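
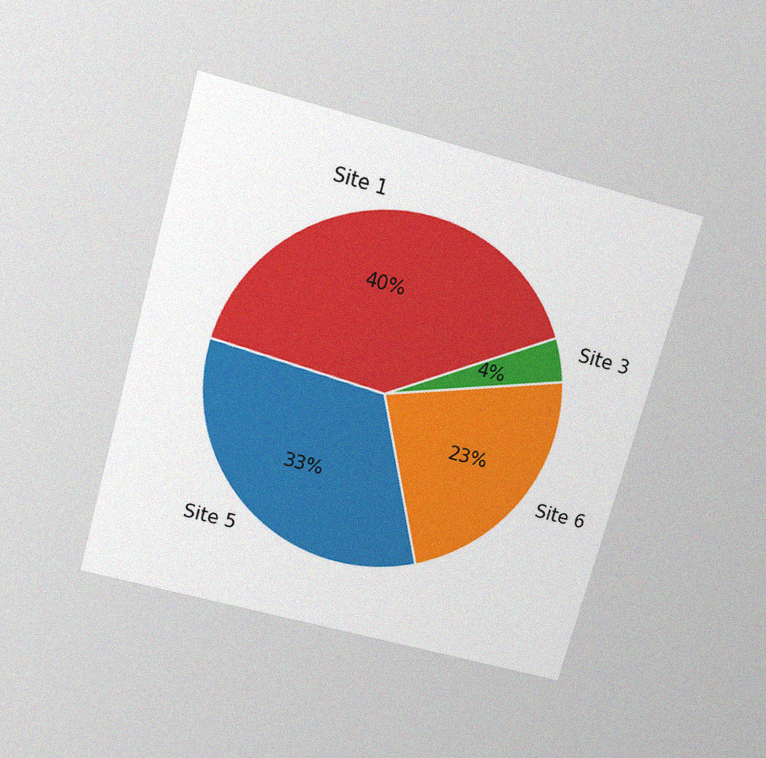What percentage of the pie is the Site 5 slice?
33%

The chart is tilted about 15° clockwise and viewed slightly from above, with some photo noise. The Site 5 slice takes up 33% of the pie.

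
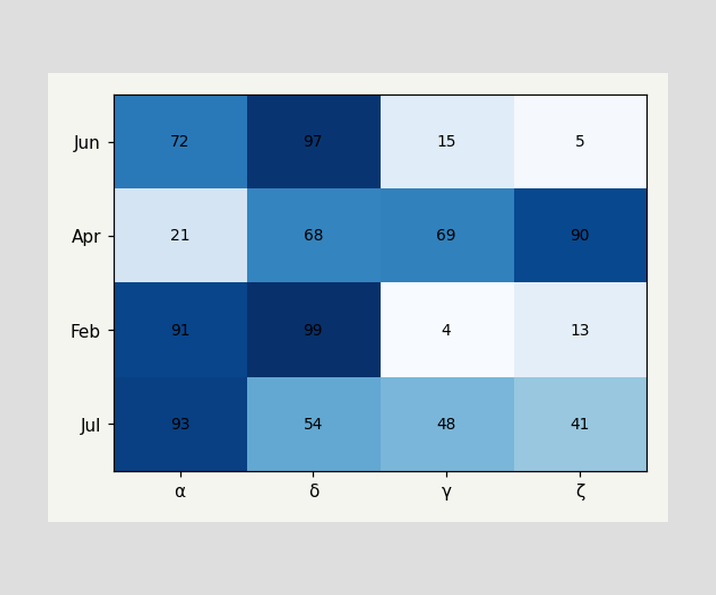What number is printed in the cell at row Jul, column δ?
54

The (Jul, δ) cell reads 54.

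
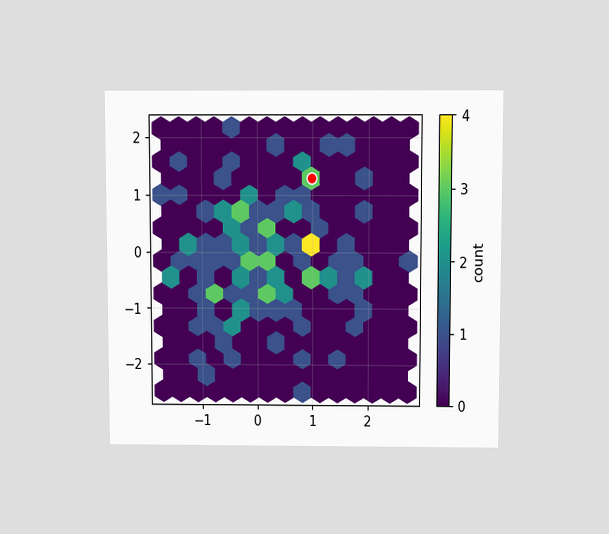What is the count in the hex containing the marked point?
The chart is viewed slightly from above. The marked hex reads 3 on the colorbar.

3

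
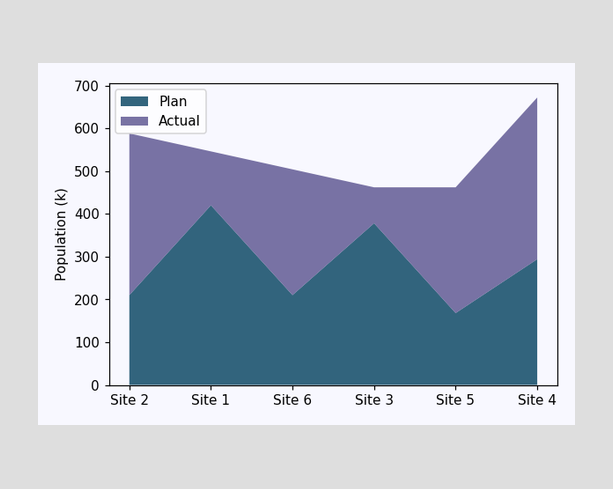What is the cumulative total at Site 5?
The stacked total at Site 5 reaches 462k.

462k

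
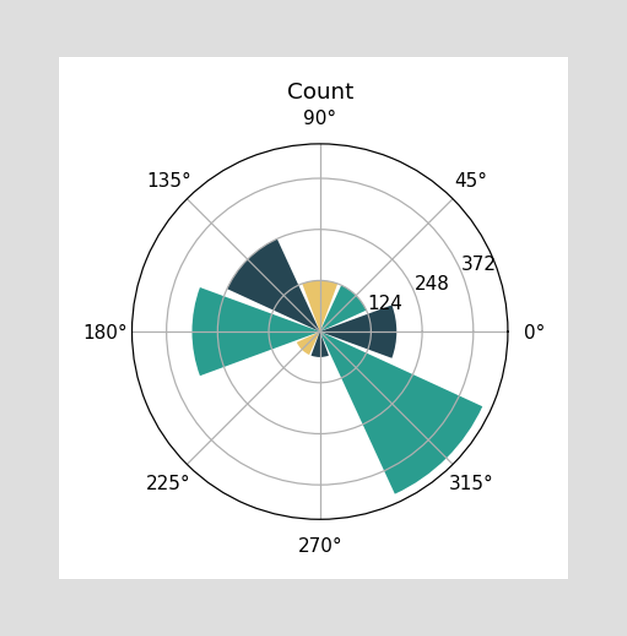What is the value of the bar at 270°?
62

The bar at 270° reaches 62 on the radial axis.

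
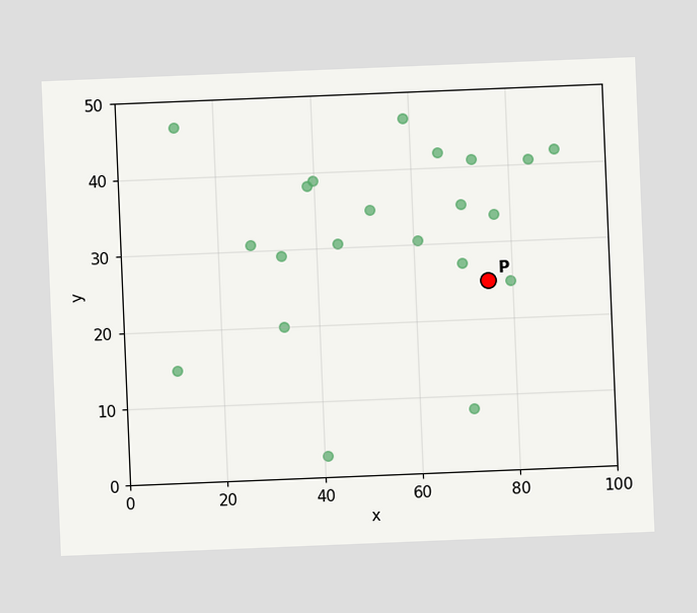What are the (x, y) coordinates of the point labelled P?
(75, 25)

The chart is tilted about 2° counter-clockwise. Following the gridlines from P to each axis, P sits at (75, 25).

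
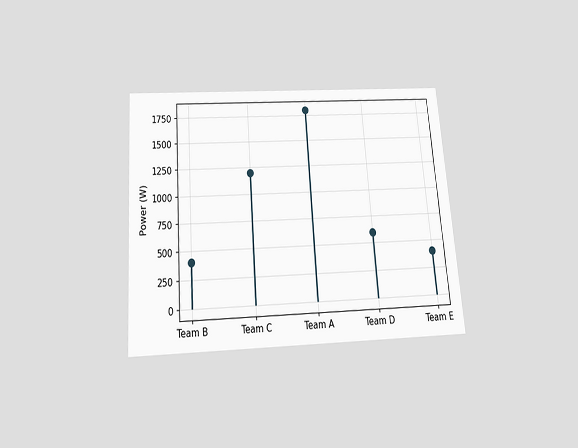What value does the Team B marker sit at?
The chart is tilted about 4° counter-clockwise and viewed slightly from below. The Team B marker sits at 400W.

400W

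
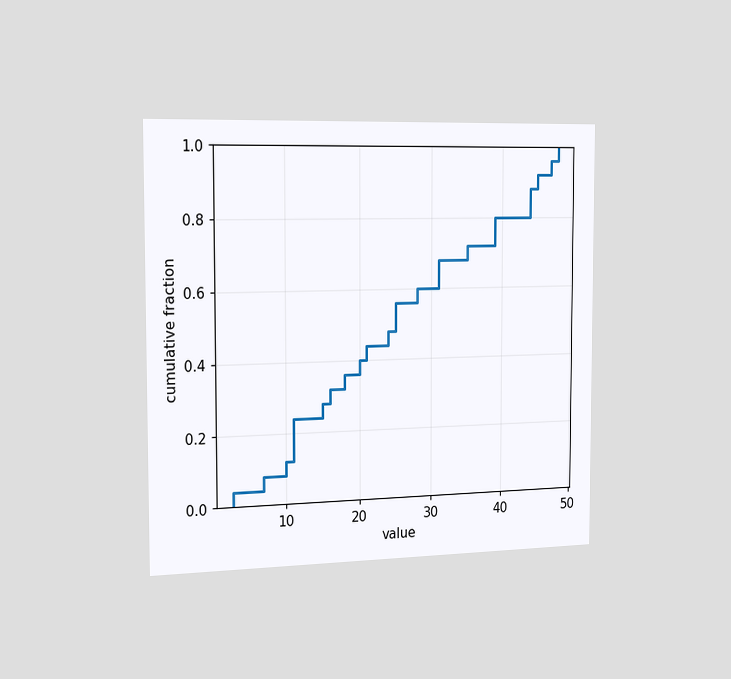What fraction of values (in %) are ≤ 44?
The chart is viewed slightly from the left. At x=44 the ECDF step is at 88%.

88%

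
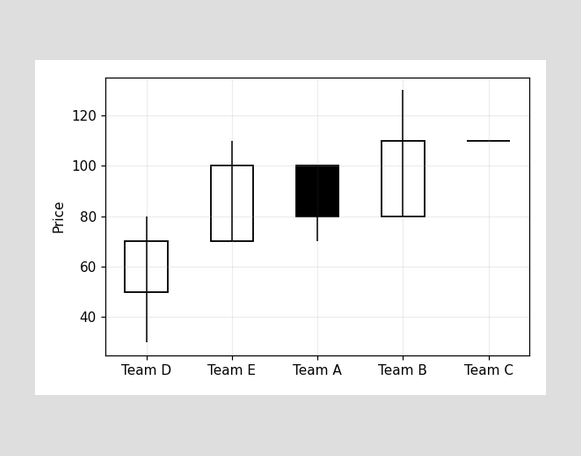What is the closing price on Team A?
The Team A candle closes at 80.

80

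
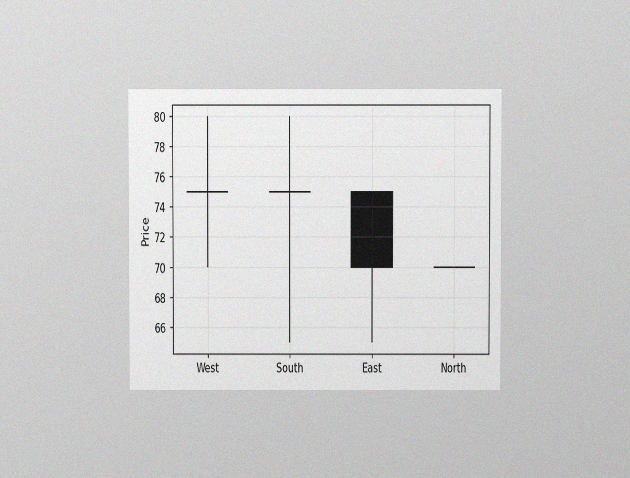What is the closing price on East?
70

The chart is viewed at a slight angle, with some photo noise. The East candle closes at 70.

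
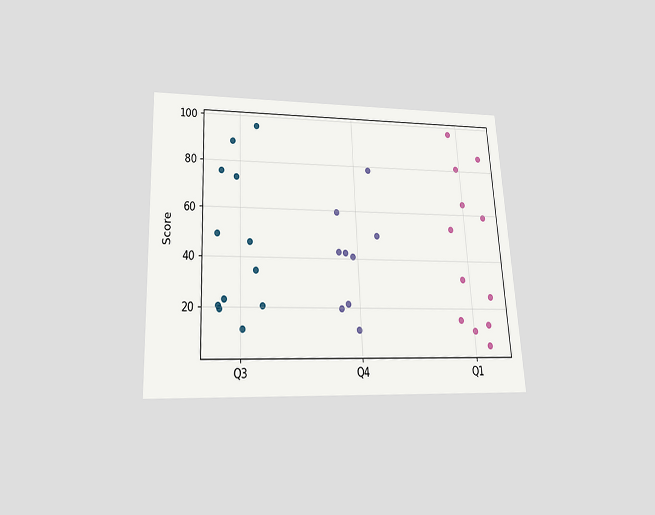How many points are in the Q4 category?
9

The chart is tilted about 3° counter-clockwise and viewed slightly from below. Counting the markers in the Q4 column gives 9.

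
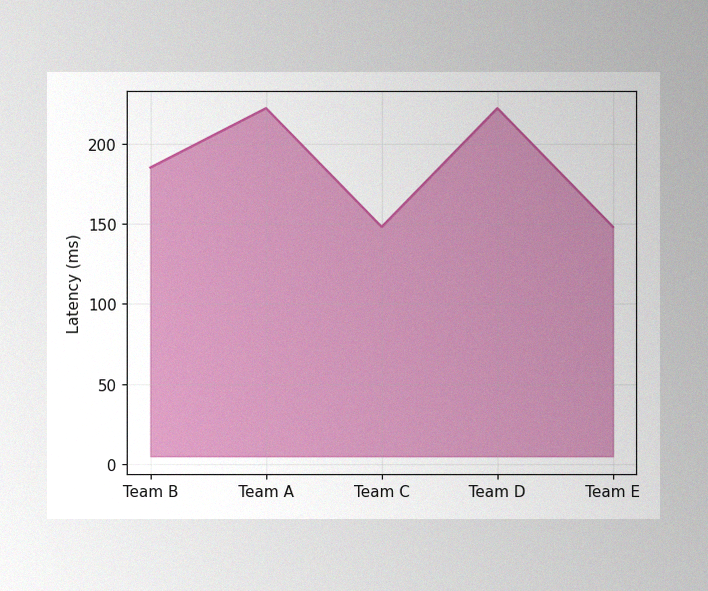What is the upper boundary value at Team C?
The image has some photo noise and uneven lighting. At Team C the upper boundary is at 148ms.

148ms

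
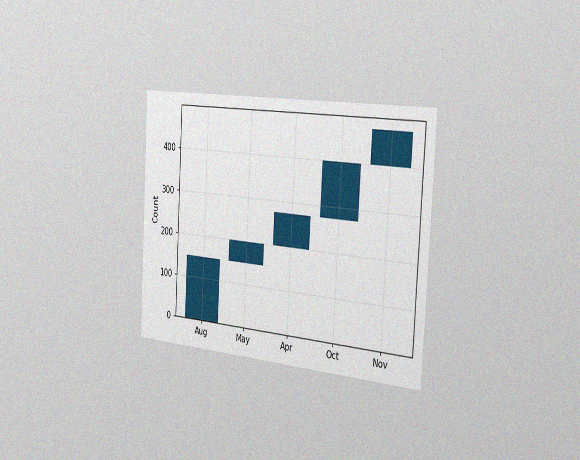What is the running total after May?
The chart is tilted about 3° clockwise and viewed slightly from the right, with some photo noise. After May the running total reaches 200.

200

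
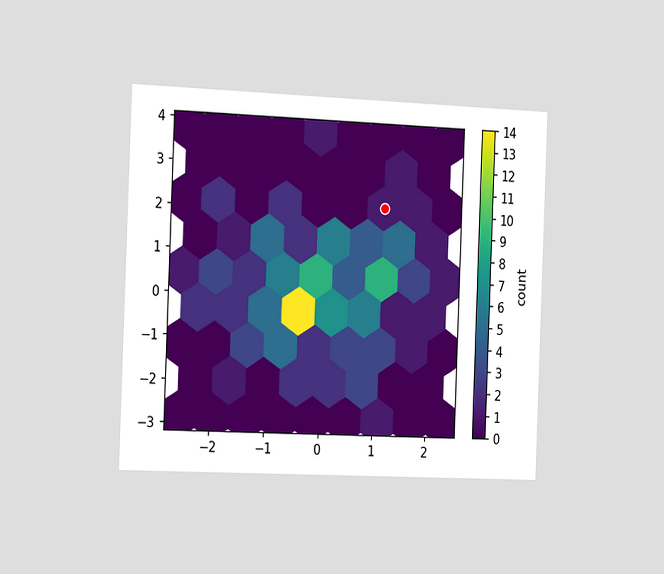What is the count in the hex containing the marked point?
1

The chart is tilted about 2° clockwise and viewed slightly from the left. The marked hex reads 1 on the colorbar.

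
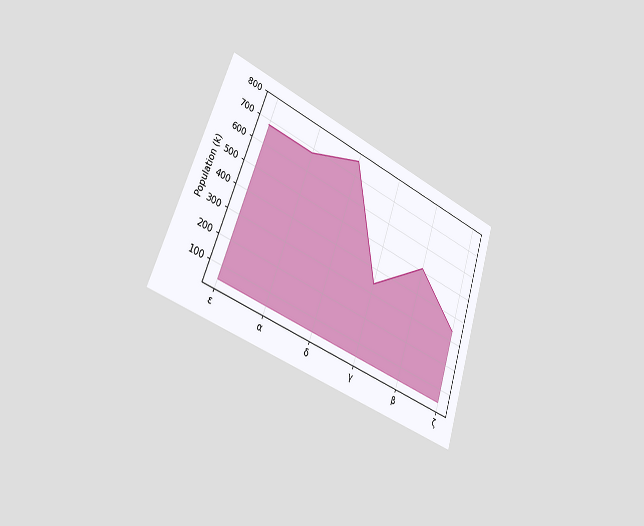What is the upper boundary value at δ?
765k

The chart is tilted about 19° clockwise and viewed slightly from the left. At δ the upper boundary is at 765k.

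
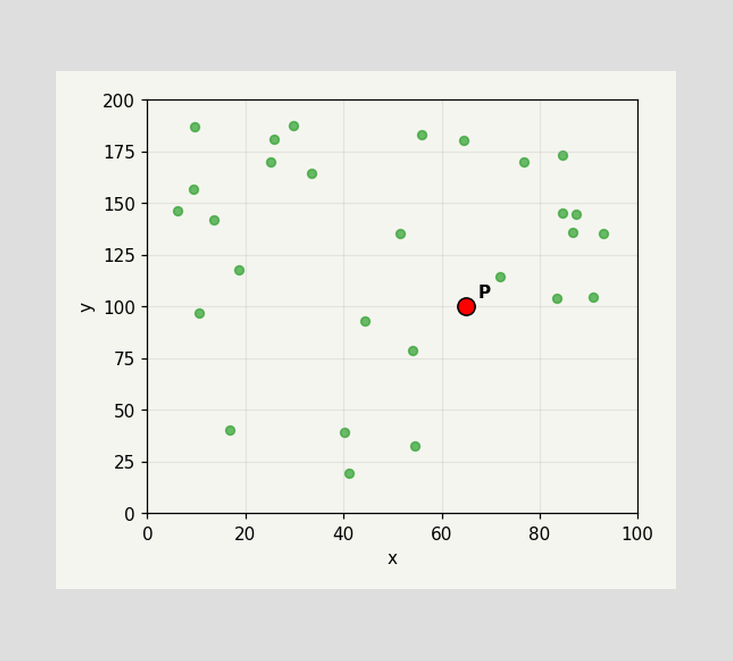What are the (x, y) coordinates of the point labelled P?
(65, 100)

Following the gridlines from P to each axis, P sits at (65, 100).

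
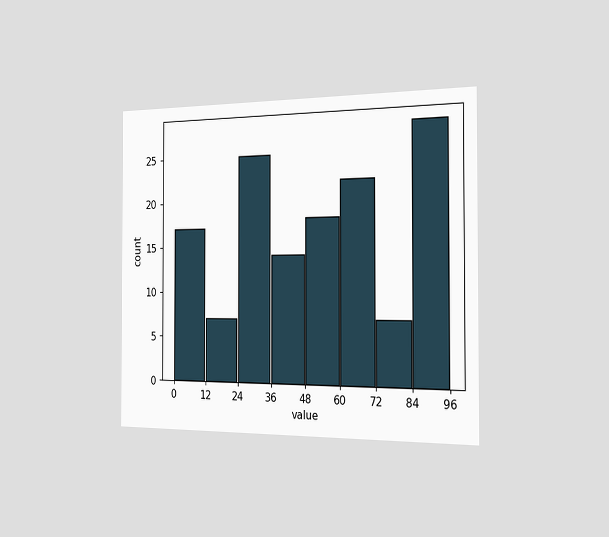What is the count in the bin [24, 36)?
25

The chart is viewed slightly from the right. The [24, 36) bin has height 25.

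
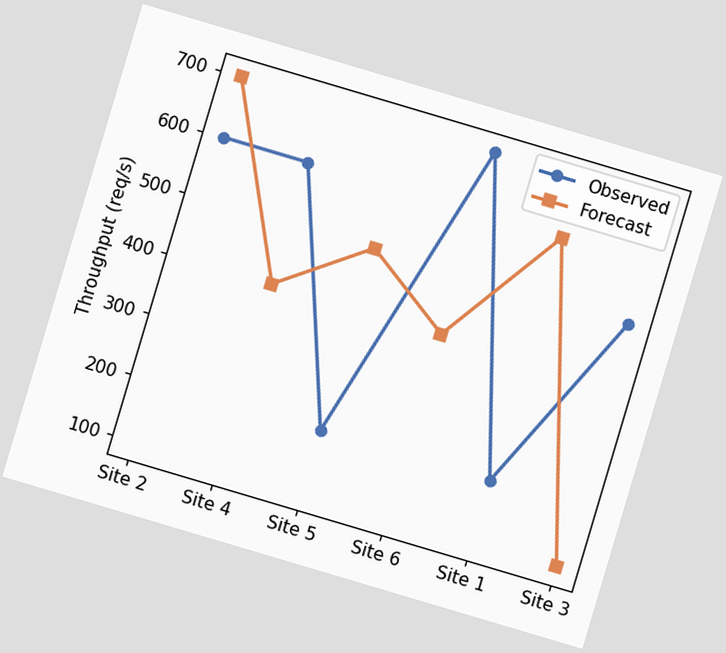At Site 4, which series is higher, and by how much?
Observed, by 200req/s

The chart is tilted about 17° clockwise. At Site 4, Observed sits above the other line by 200req/s.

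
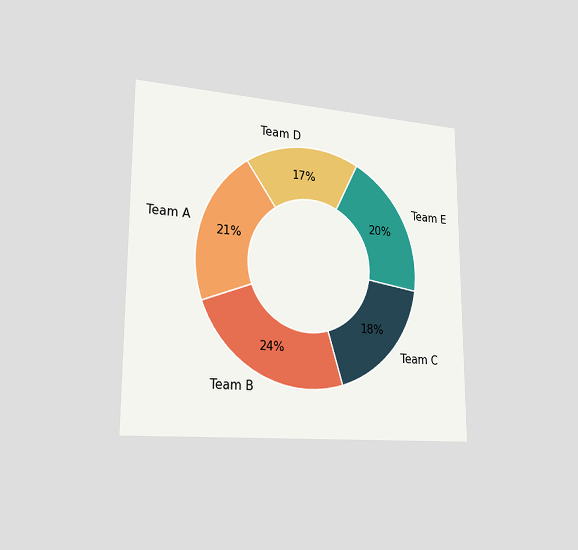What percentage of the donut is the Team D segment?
The chart is viewed slightly from the left. The Team D segment takes up 17% of the ring.

17%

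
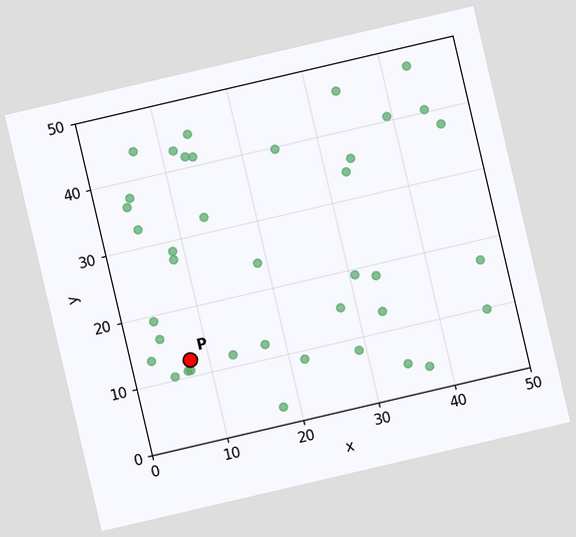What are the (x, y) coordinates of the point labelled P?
(7.5, 12.5)

The chart is tilted about 13° counter-clockwise. Following the gridlines from P to each axis, P sits at (7.5, 12.5).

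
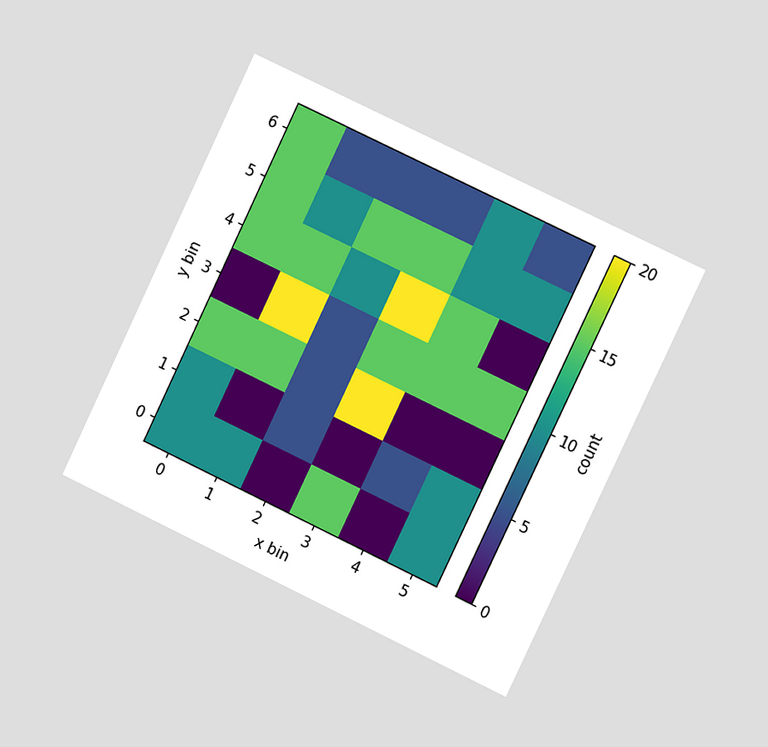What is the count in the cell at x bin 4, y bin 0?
0

The chart is tilted about 25° clockwise and viewed slightly from the right. Matching the cell (4, 0) against the colorbar gives 0.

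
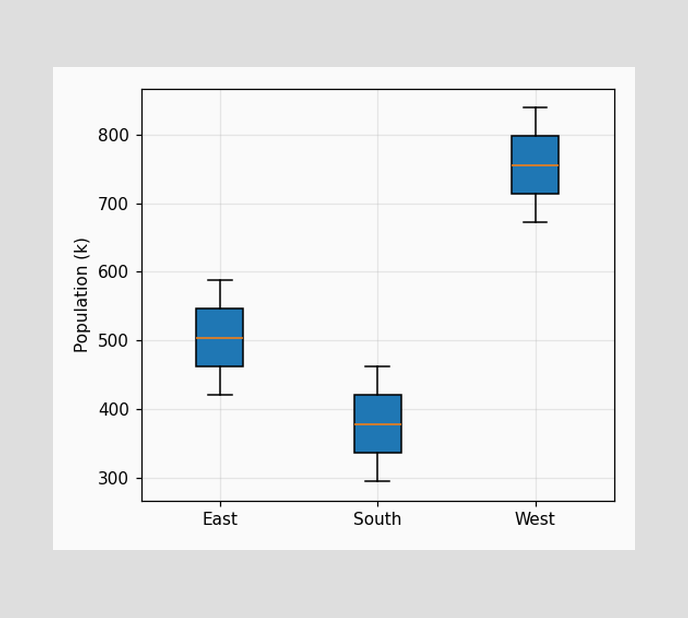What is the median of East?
504k

The median line in the East box sits at 504k.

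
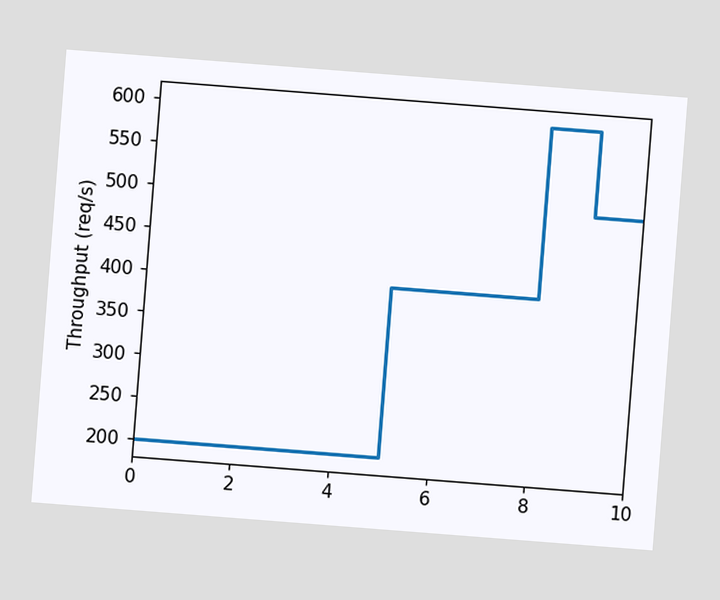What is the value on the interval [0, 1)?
The chart is tilted about 4° clockwise. On [0, 1) the step sits at 200req/s.

200req/s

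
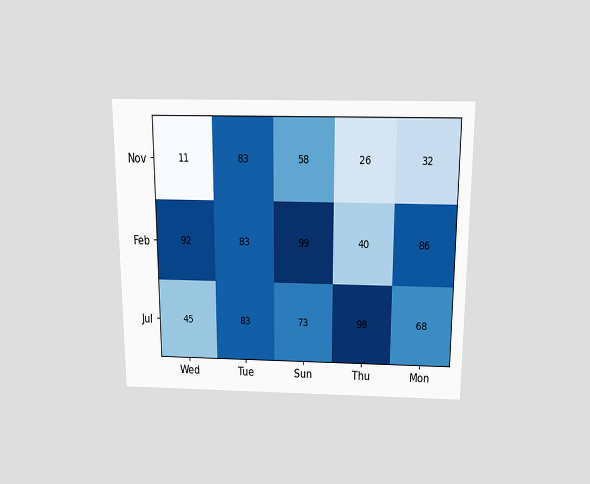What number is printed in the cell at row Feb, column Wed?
The chart is viewed slightly from above. The (Feb, Wed) cell reads 92.

92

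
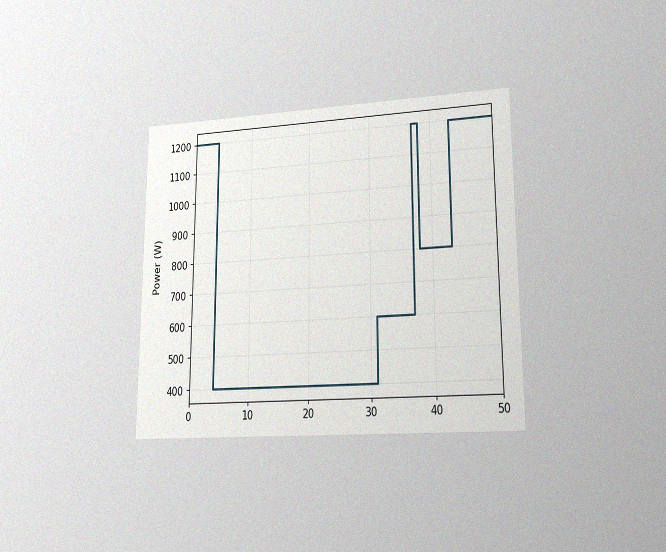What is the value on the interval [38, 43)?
800W

The chart is viewed at a slight angle, with some photo noise. On [38, 43) the step sits at 800W.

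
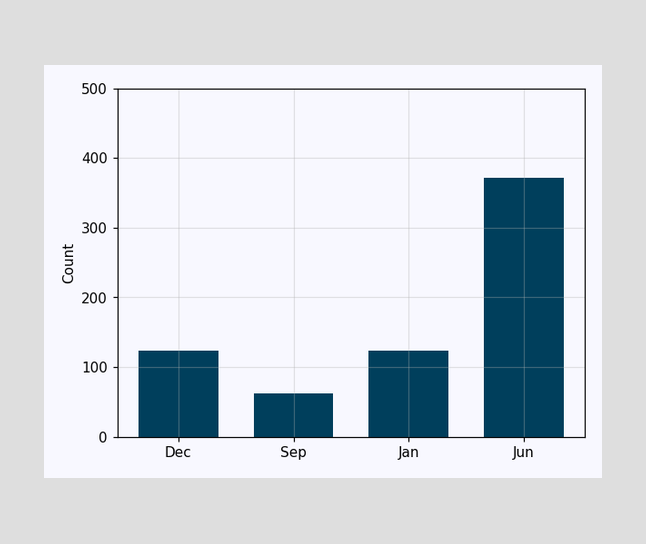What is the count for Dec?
124

Reading along the chart's y-axis, the Dec bar reaches 124.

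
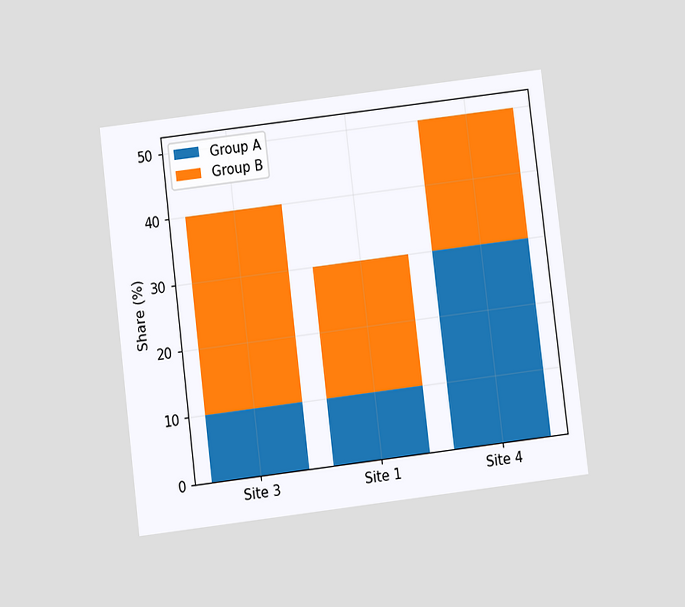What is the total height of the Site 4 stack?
50%

The chart is tilted about 7° counter-clockwise and viewed slightly from below. The Site 4 stack's top reaches 50% on the y-axis.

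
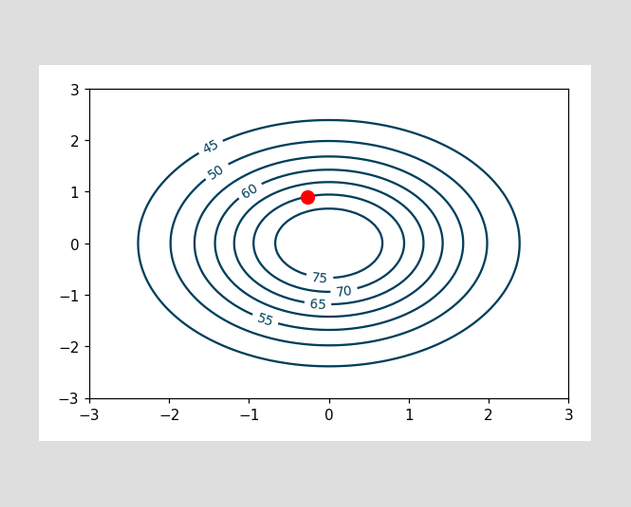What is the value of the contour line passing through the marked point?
70

The marked point sits on the contour labelled 70.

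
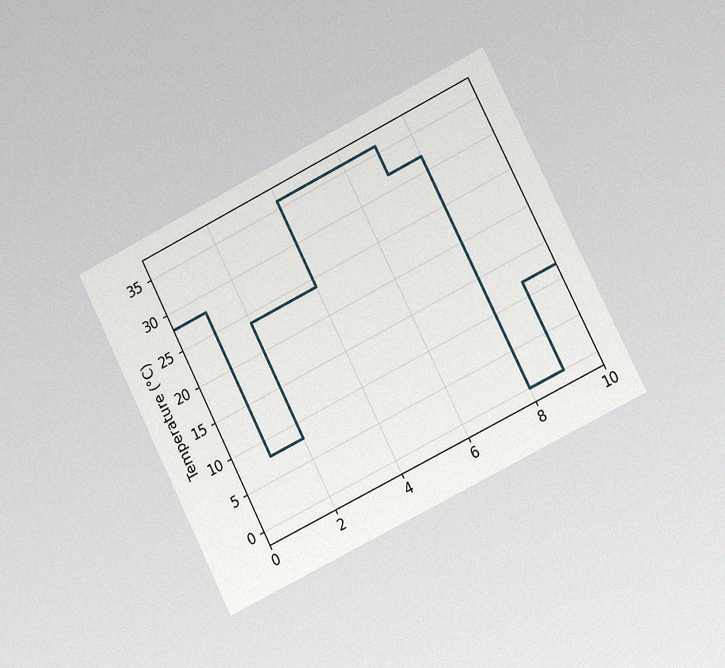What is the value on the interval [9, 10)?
12°C

The chart is tilted about 27° counter-clockwise and viewed slightly from the right, with some photo noise. On [9, 10) the step sits at 12°C.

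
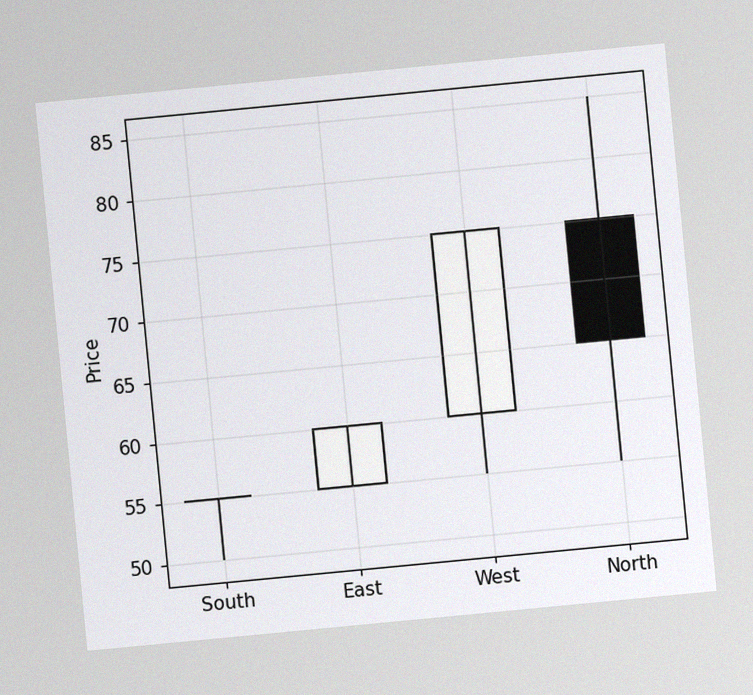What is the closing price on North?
65

The chart is tilted about 5° counter-clockwise, with some photo noise. The North candle closes at 65.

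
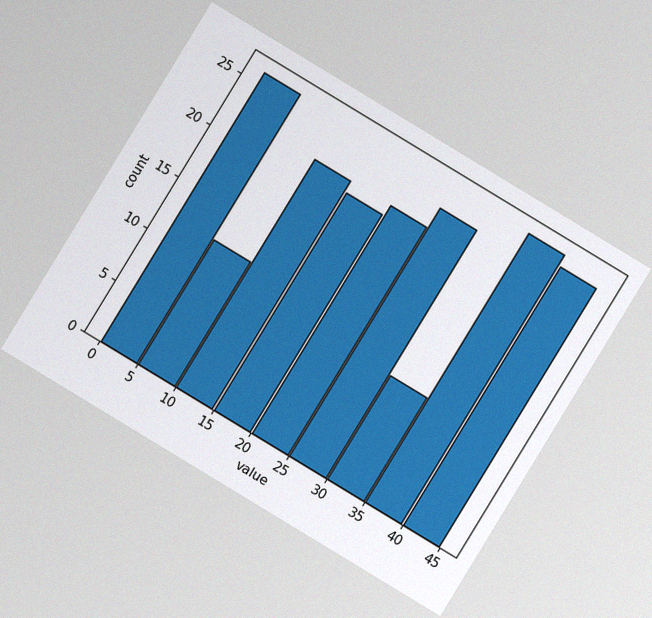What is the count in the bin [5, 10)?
The chart is tilted about 31° clockwise, with some photo noise. The [5, 10) bin has height 12.

12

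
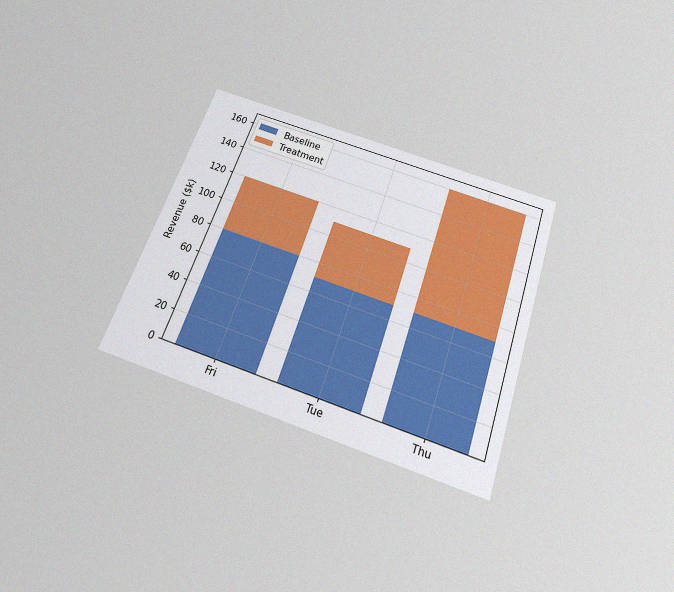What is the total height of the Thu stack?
The chart is tilted about 19° clockwise and viewed slightly from below, with some photo noise. The Thu stack's top reaches $160k on the y-axis.

$160k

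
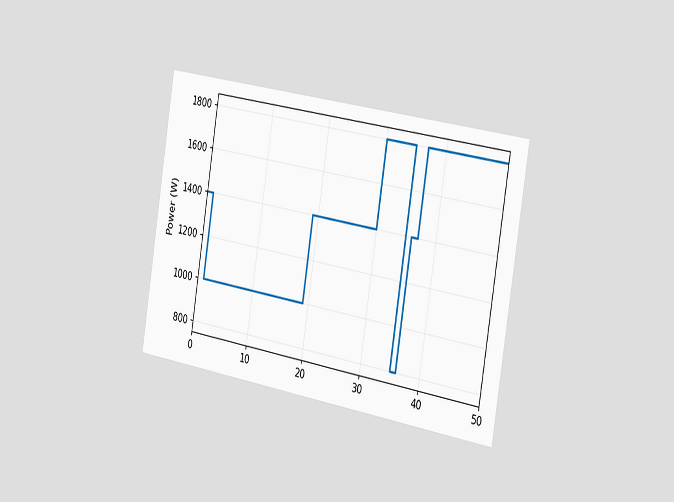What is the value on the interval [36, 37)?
The chart is tilted about 9° clockwise and viewed slightly from the right. On [36, 37) the step sits at 1400W.

1400W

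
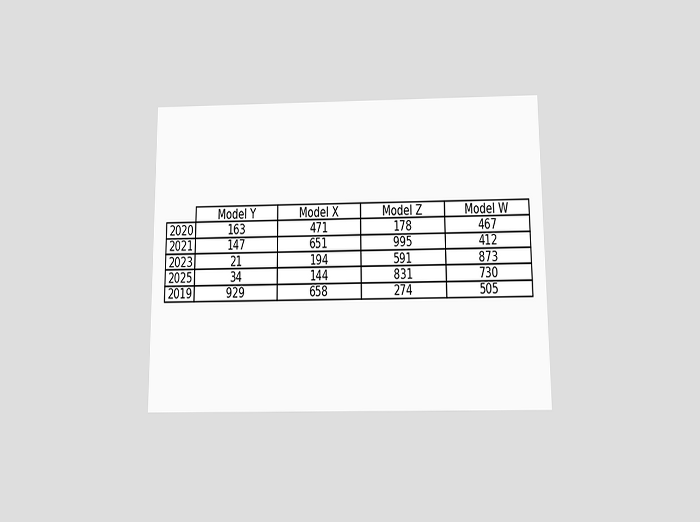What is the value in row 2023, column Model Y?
The chart is viewed slightly from below. The (2023, Model Y) cell reads 21.

21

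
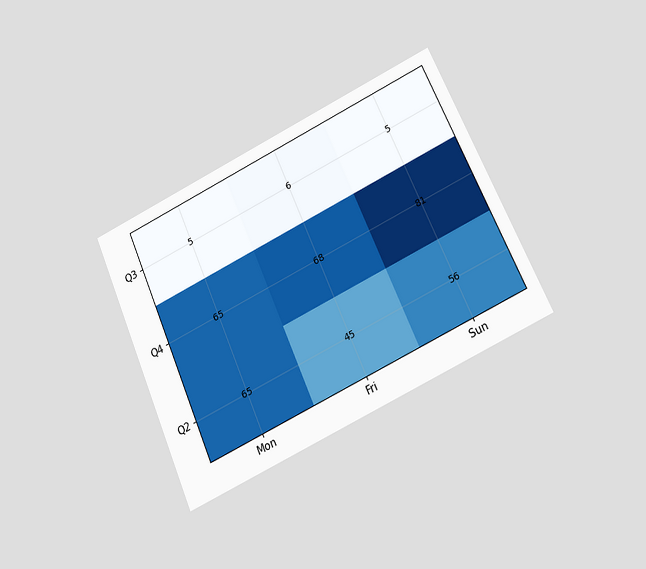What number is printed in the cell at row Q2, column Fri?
45

The chart is tilted about 24° counter-clockwise and viewed at a slight angle. The (Q2, Fri) cell reads 45.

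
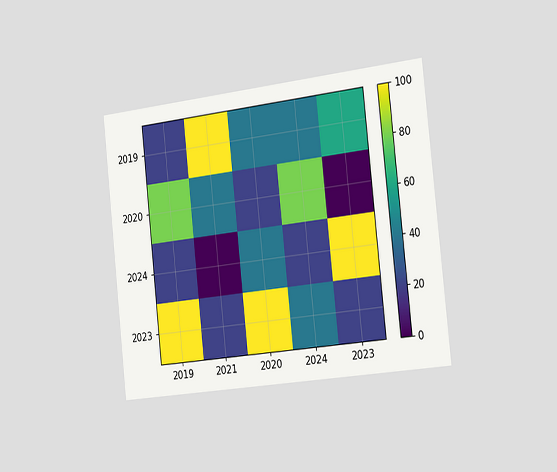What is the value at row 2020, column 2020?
20

The chart is tilted about 6° counter-clockwise and viewed slightly from the right. Matching cell (2020, 2020) against the colorbar gives 20.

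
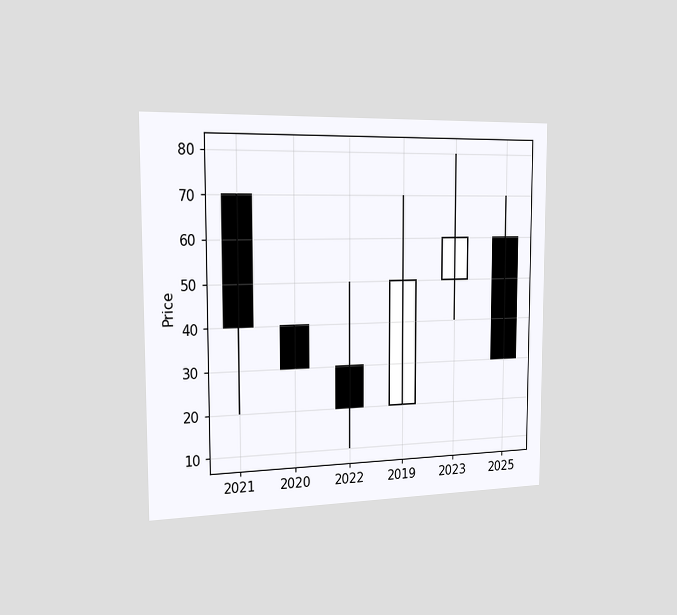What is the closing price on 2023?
60

The chart is viewed slightly from the left. The 2023 candle closes at 60.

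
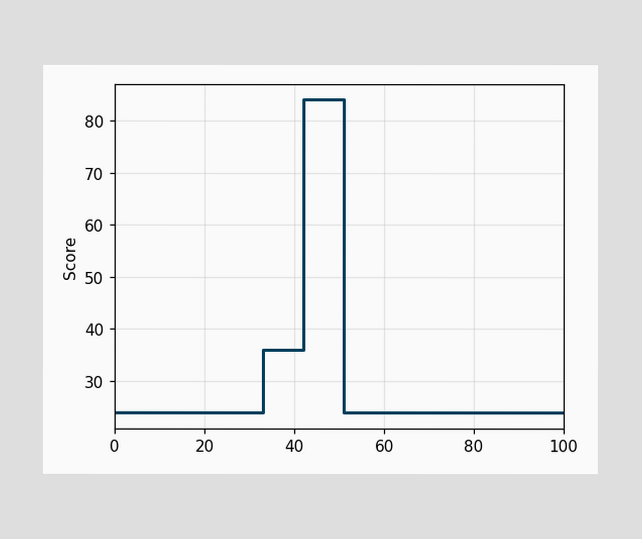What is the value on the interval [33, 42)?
On [33, 42) the step sits at 36.

36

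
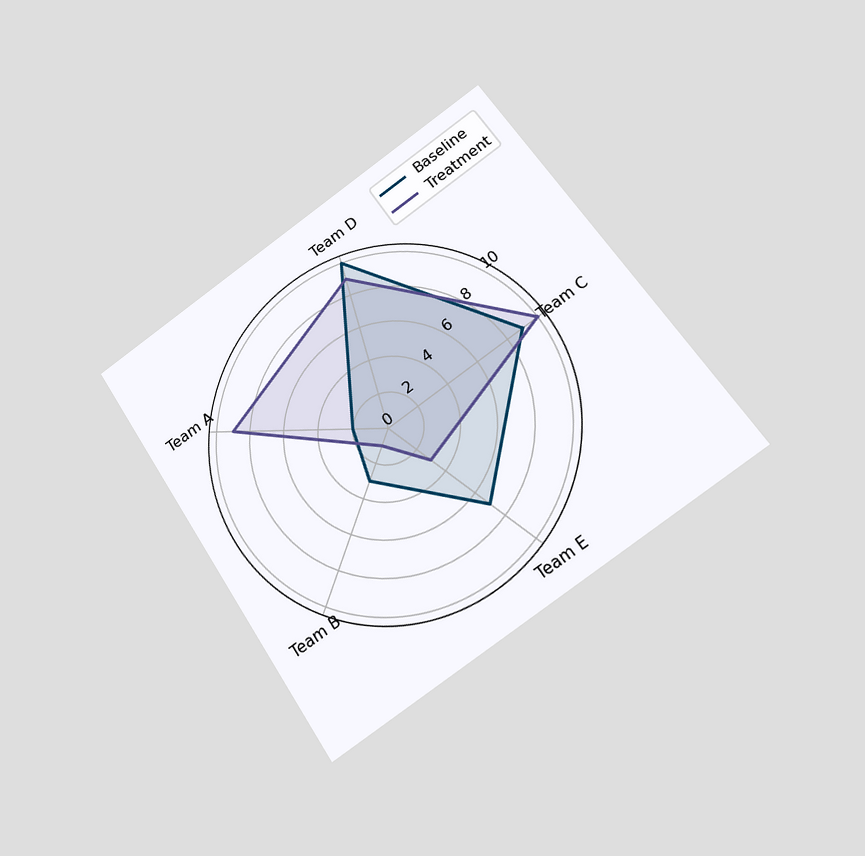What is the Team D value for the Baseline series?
10

The chart is tilted about 34° counter-clockwise and viewed at a slight angle. On the Team D axis, Baseline reaches 10.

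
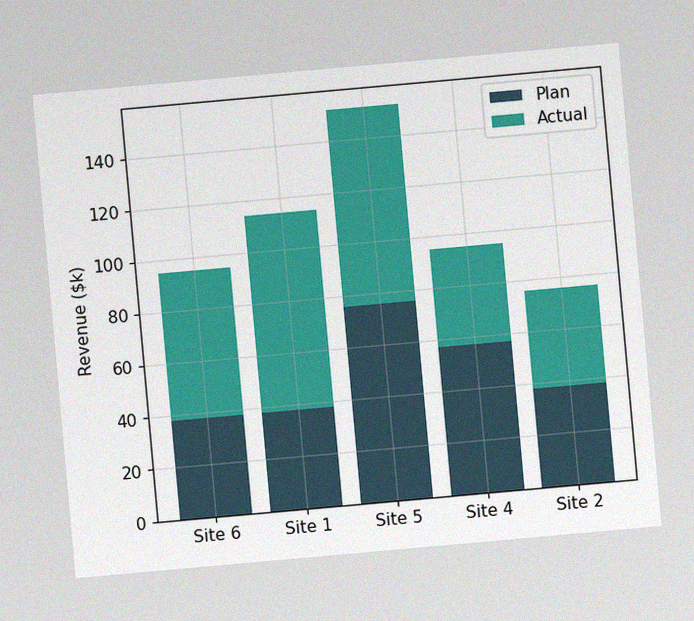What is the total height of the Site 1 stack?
The chart is tilted about 5° counter-clockwise, with some photo noise. The Site 1 stack's top reaches $114k on the y-axis.

$114k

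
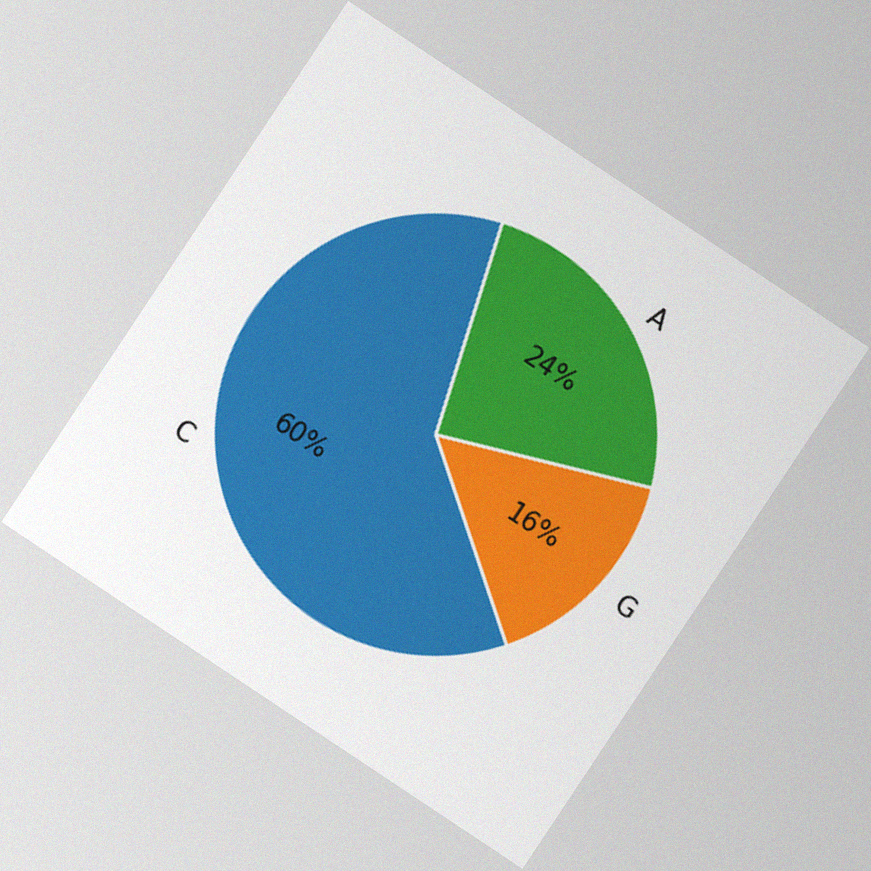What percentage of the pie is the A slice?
The chart is tilted about 34° clockwise, with some photo noise. The A slice takes up 24% of the pie.

24%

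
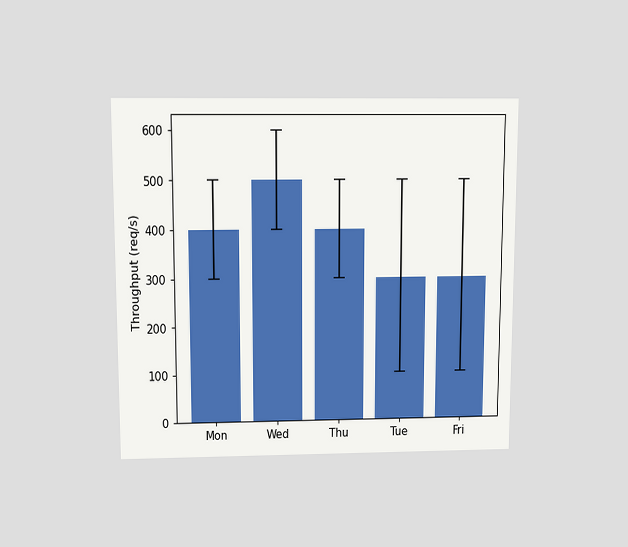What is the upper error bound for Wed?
600req/s

The chart is viewed slightly from above. The Wed bar's upper whisker reaches 600req/s.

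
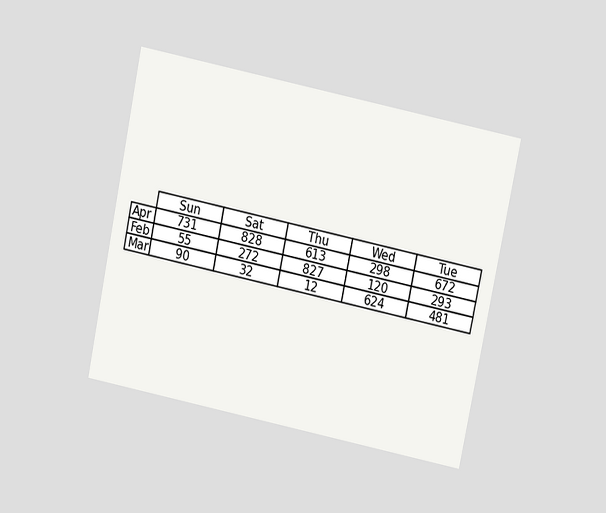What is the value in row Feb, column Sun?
The chart is tilted about 12° clockwise and viewed slightly from above. The (Feb, Sun) cell reads 55.

55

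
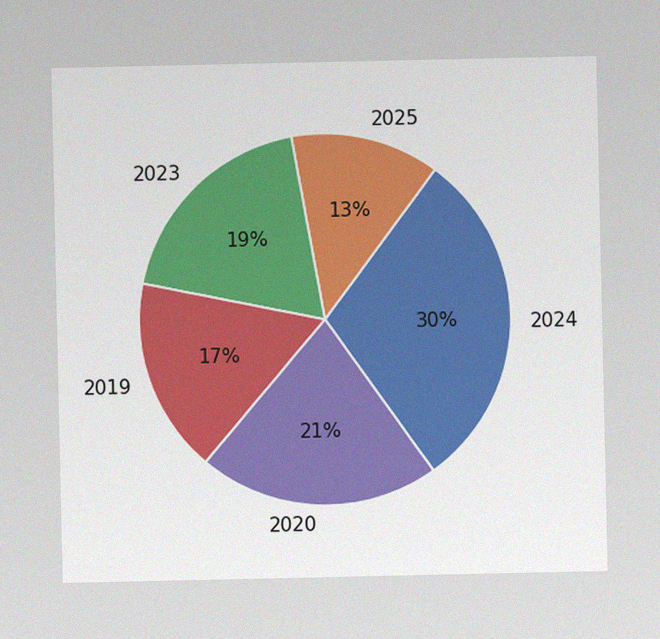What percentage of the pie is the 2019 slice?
17%

The image has some photo noise and uneven lighting. The 2019 slice takes up 17% of the pie.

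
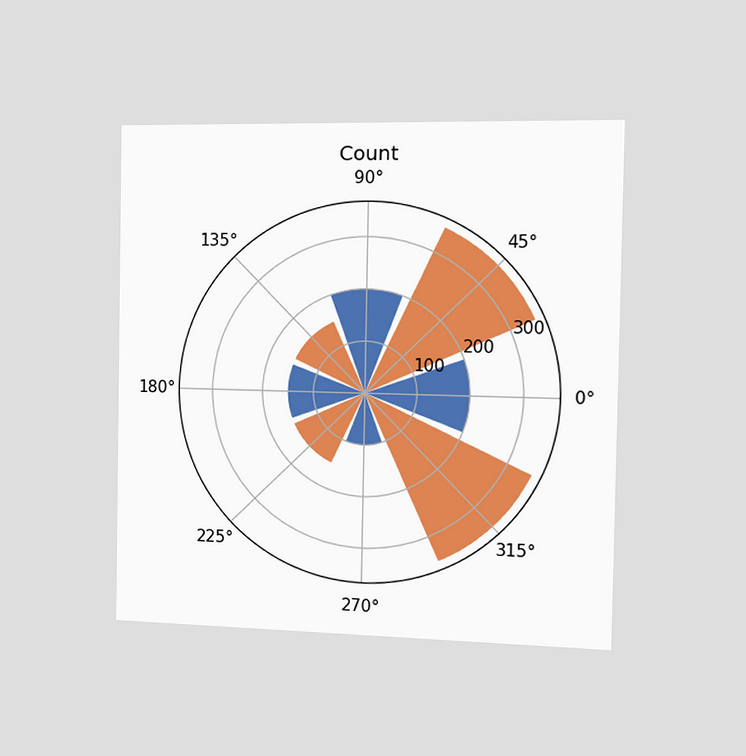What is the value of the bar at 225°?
150

The chart is viewed slightly from the right. The bar at 225° reaches 150 on the radial axis.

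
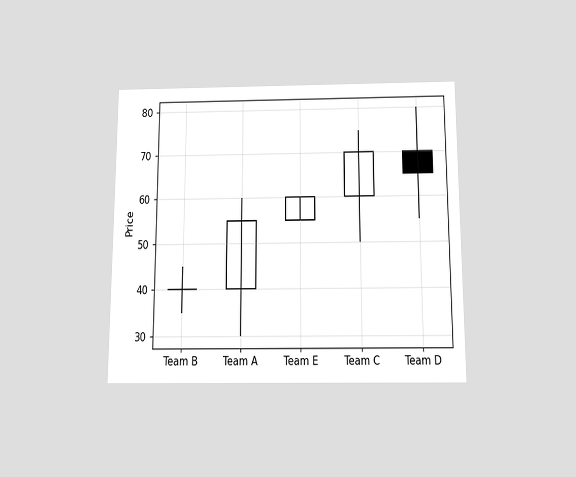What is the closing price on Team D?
65

The chart is viewed slightly from below. The Team D candle closes at 65.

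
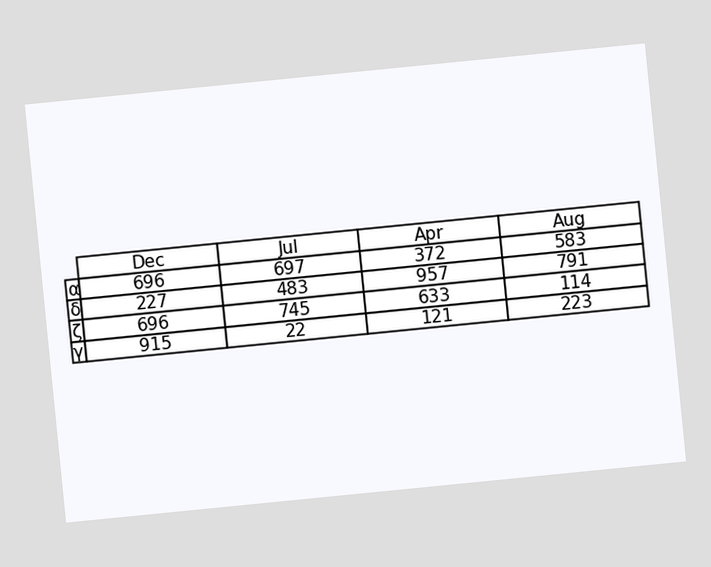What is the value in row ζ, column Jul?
745

The chart is tilted about 6° counter-clockwise. The (ζ, Jul) cell reads 745.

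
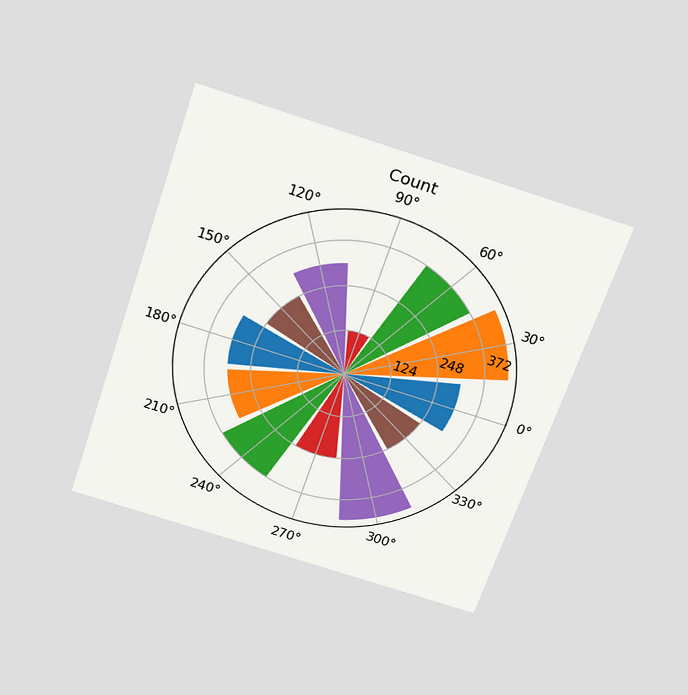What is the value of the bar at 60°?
372

The chart is tilted about 18° clockwise and viewed slightly from above. The bar at 60° reaches 372 on the radial axis.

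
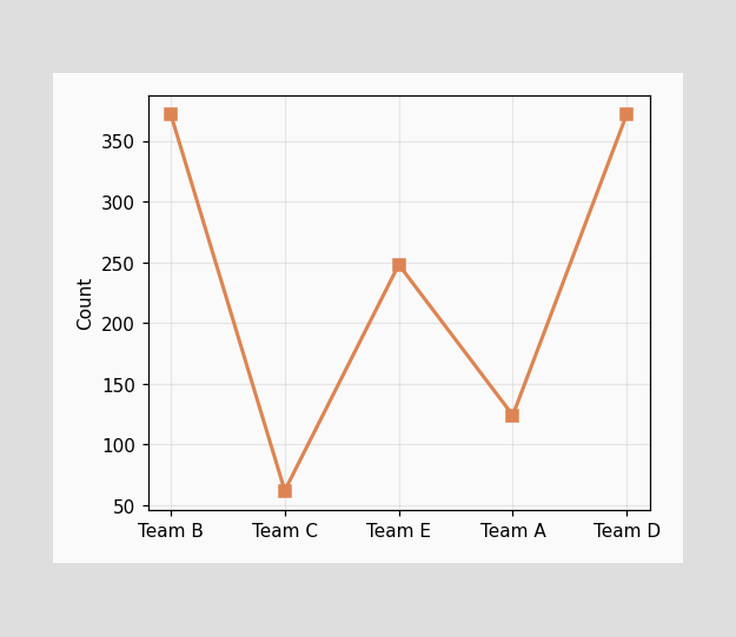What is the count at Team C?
62

At Team C, the line is at 62.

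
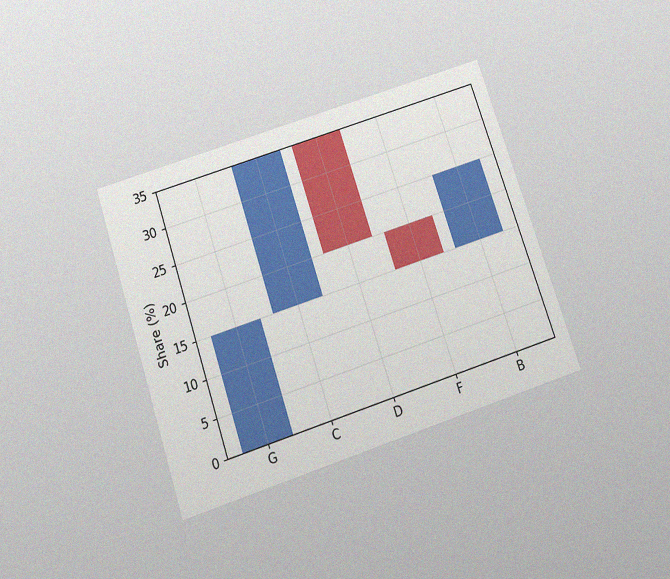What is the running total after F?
15%

The chart is tilted about 18° counter-clockwise and viewed slightly from below, with some photo noise. After F the running total reaches 15%.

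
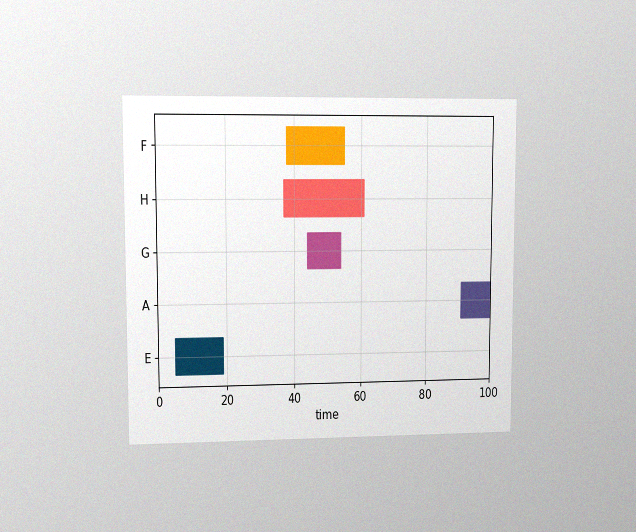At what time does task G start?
44

The chart is viewed at a slight angle, with some photo noise. The G bar begins at t=44.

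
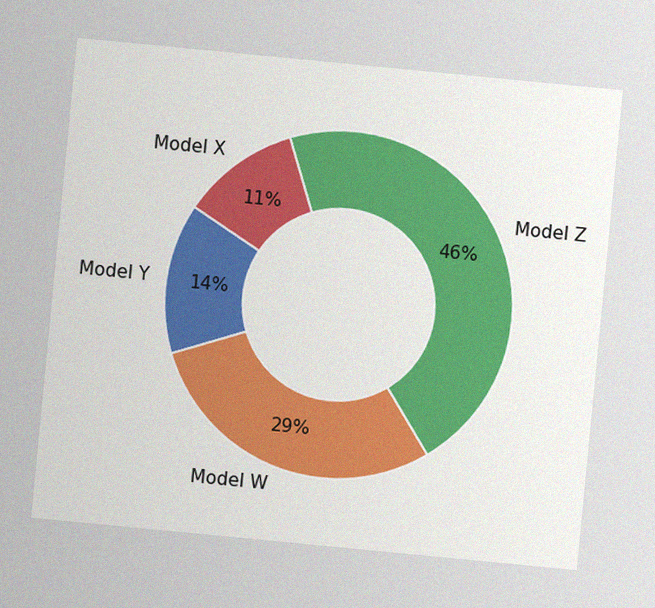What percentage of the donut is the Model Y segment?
14%

The chart is tilted about 5° clockwise, with some photo noise. The Model Y segment takes up 14% of the ring.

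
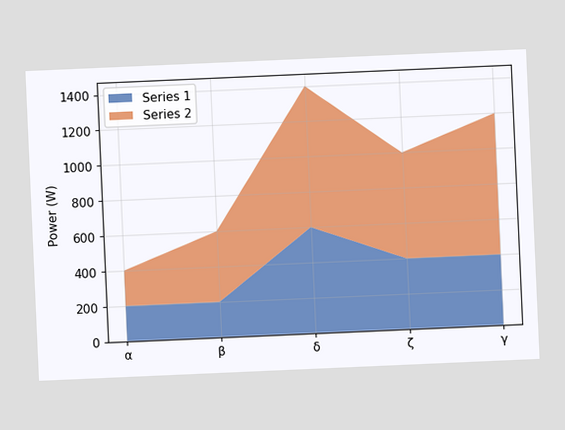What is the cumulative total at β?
600W

The chart is tilted about 3° counter-clockwise. The stacked total at β reaches 600W.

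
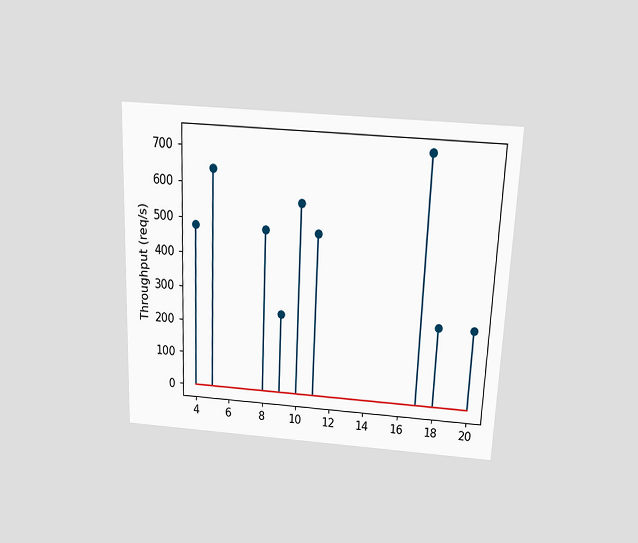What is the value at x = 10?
The chart is tilted about 2° clockwise and viewed slightly from above. The stem at x=10 reaches 560req/s.

560req/s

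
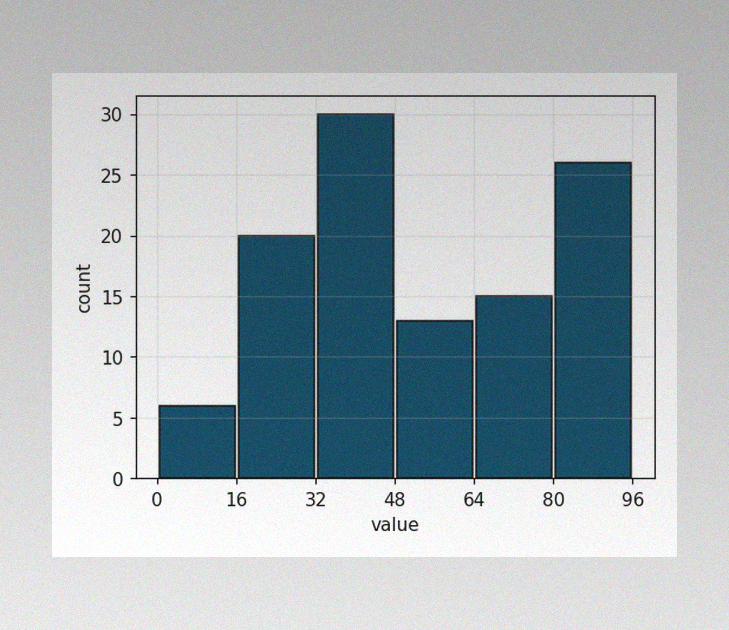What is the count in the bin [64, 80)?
15

The image has some photo noise and uneven lighting. The [64, 80) bin has height 15.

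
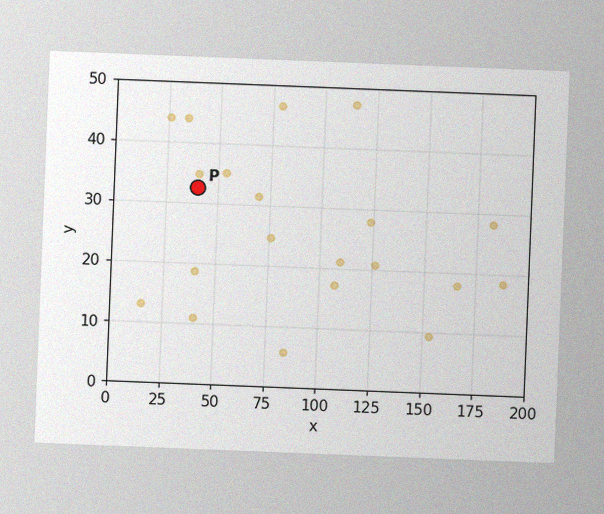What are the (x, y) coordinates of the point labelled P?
The chart is tilted about 2° clockwise, with some photo noise. Following the gridlines from P to each axis, P sits at (40, 32.5).

(40, 32.5)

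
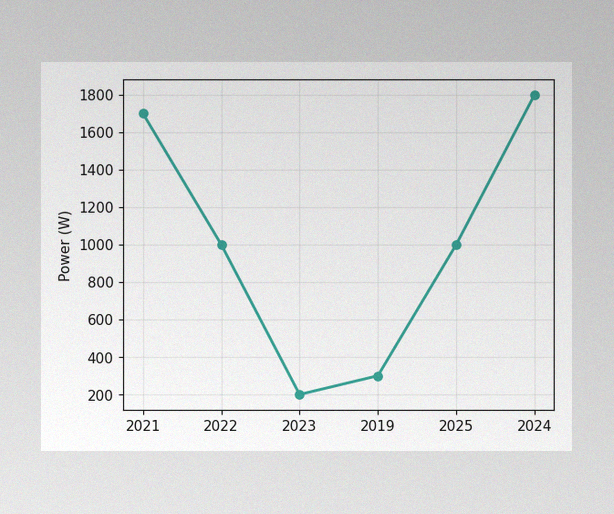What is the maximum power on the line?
The image has some photo noise and uneven lighting. The highest point is at 2024, and reading across to the y-axis gives 1800W.

1800W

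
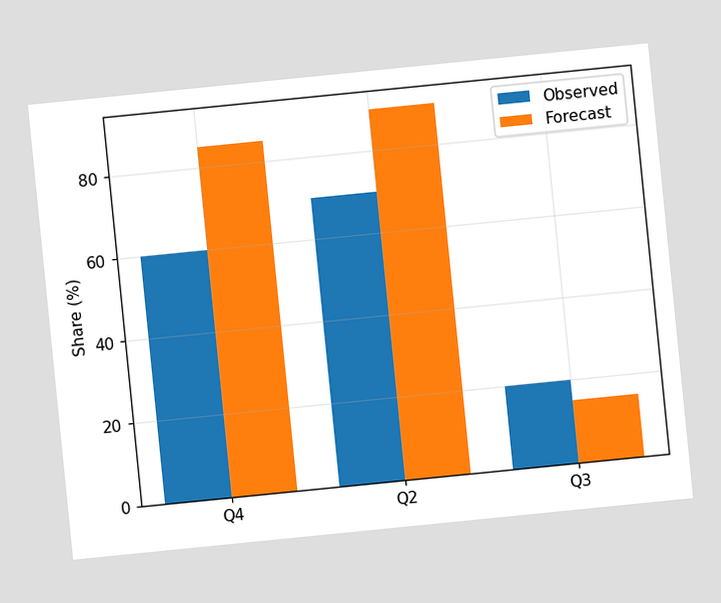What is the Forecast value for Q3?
15%

The chart is tilted about 6° counter-clockwise. The Forecast bar at Q3 reaches 15% on the y-axis.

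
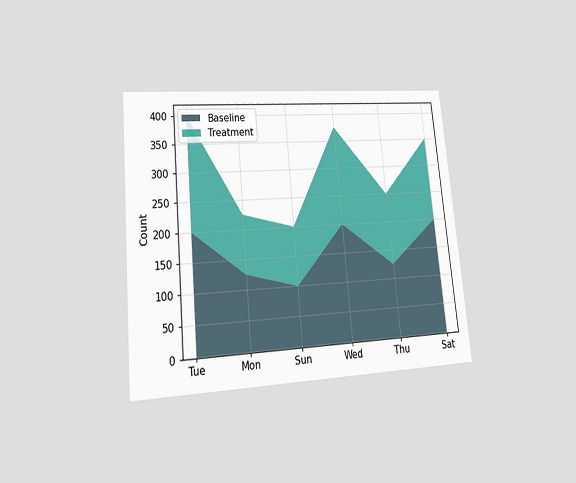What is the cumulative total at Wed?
The chart is tilted about 5° counter-clockwise and viewed at a slight angle. The stacked total at Wed reaches 375.

375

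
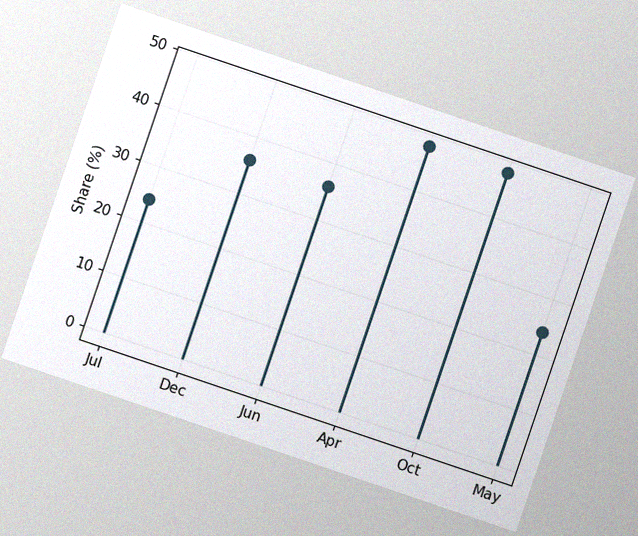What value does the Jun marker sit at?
The chart is tilted about 19° clockwise, with some photo noise. The Jun marker sits at 36%.

36%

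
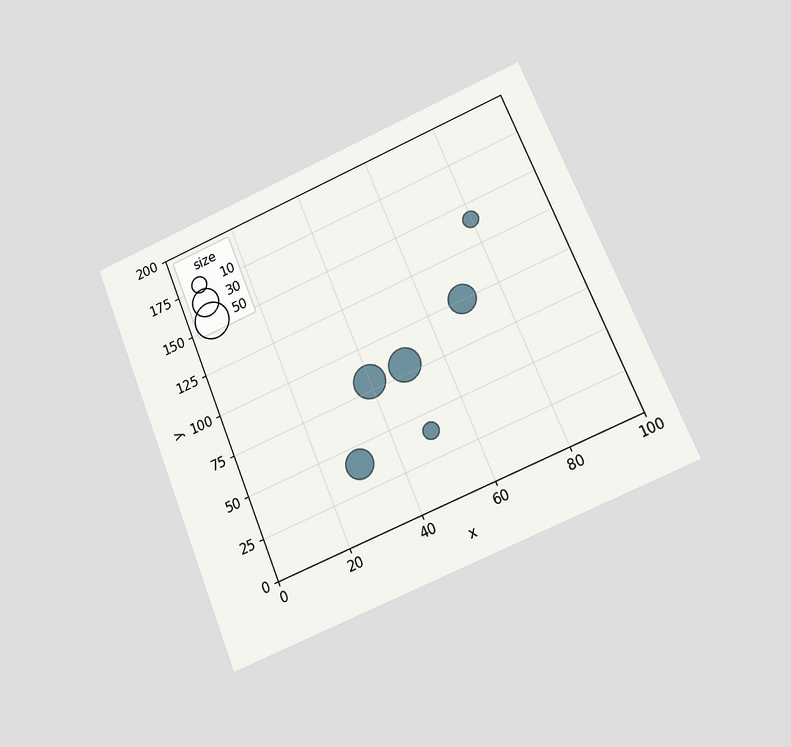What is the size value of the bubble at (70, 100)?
The chart is tilted about 22° counter-clockwise and viewed at a slight angle. Matching the bubble at (70, 100) against the size legend gives 30.

30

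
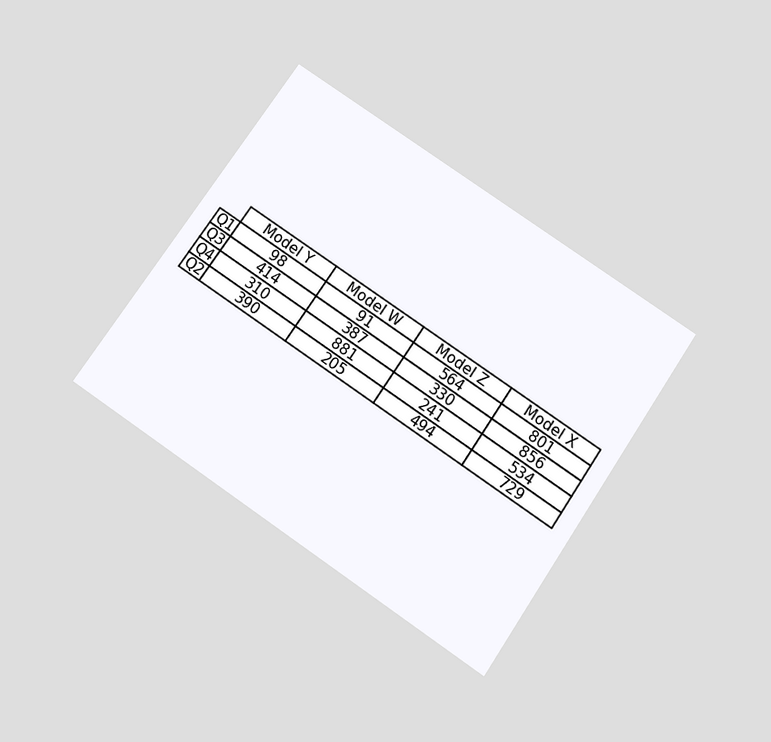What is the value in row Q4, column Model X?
534

The chart is tilted about 34° clockwise and viewed slightly from below. The (Q4, Model X) cell reads 534.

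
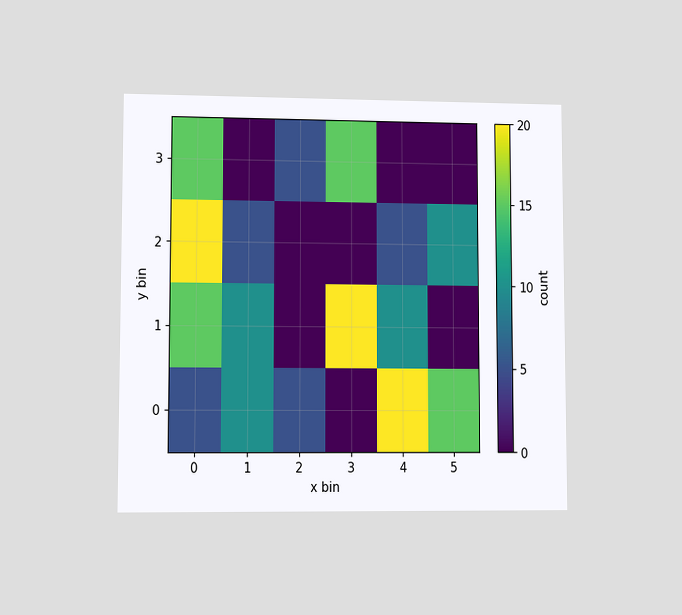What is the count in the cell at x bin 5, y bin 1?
The chart is viewed at a slight angle. Matching the cell (5, 1) against the colorbar gives 0.

0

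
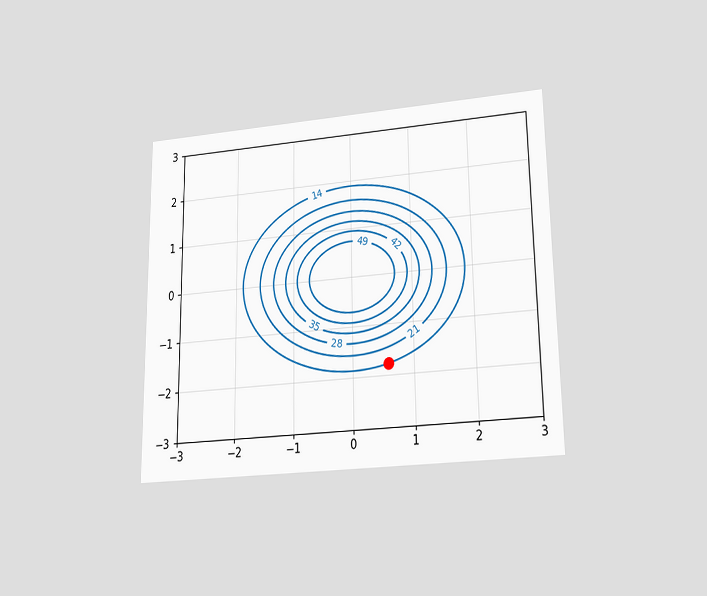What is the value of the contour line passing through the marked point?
The chart is viewed slightly from below. The marked point sits on the contour labelled 14.

14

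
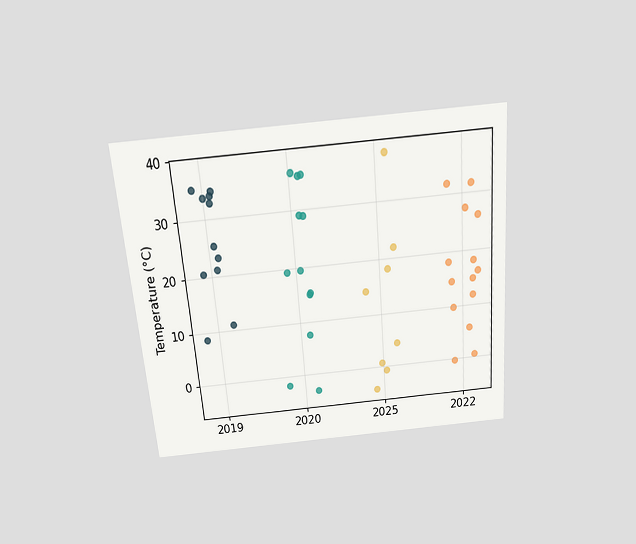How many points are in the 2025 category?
8

The chart is tilted about 5° counter-clockwise and viewed slightly from above. Counting the markers in the 2025 column gives 8.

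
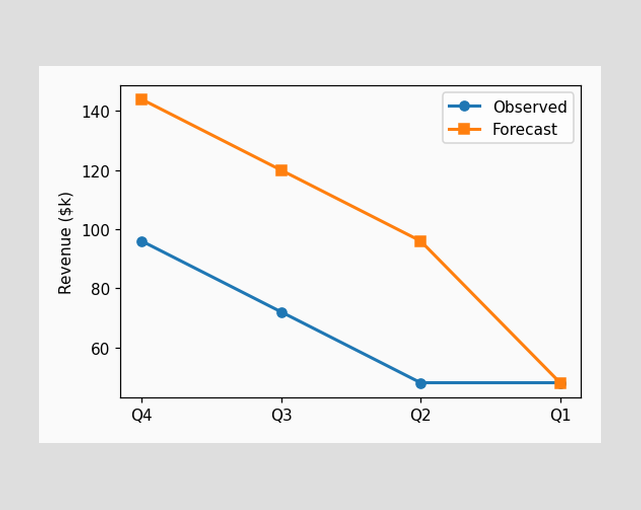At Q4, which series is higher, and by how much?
At Q4, Forecast sits above the other line by $48k.

Forecast, by $48k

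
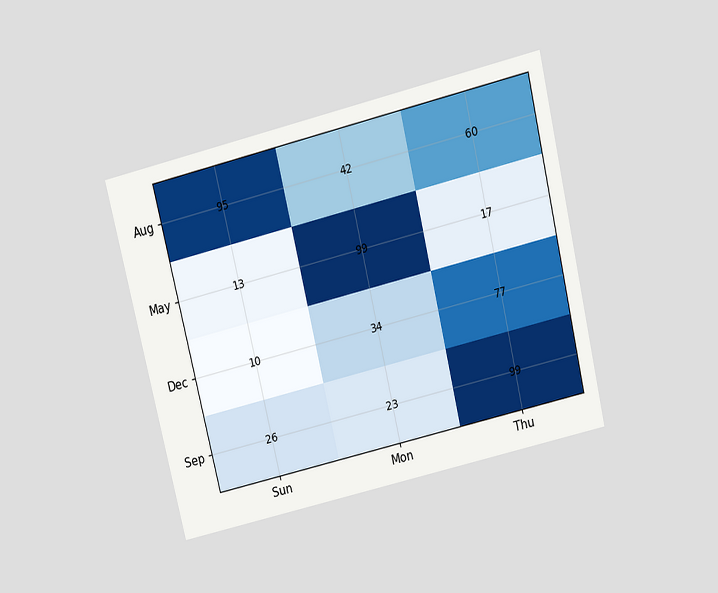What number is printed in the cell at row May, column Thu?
The chart is tilted about 13° counter-clockwise and viewed slightly from above. The (May, Thu) cell reads 17.

17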